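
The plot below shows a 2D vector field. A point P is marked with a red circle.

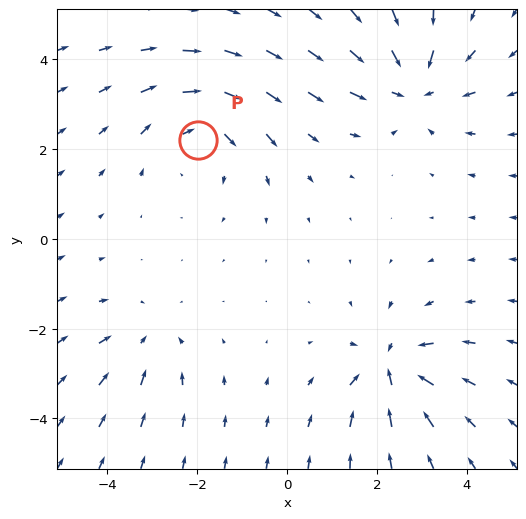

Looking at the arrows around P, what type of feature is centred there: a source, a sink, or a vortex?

vortex

At P (-2.0, 2.2) the arrows circulate clockwise. Divergence ≈0, curl about -4 — near-zero divergence with nonzero curl is a vortex.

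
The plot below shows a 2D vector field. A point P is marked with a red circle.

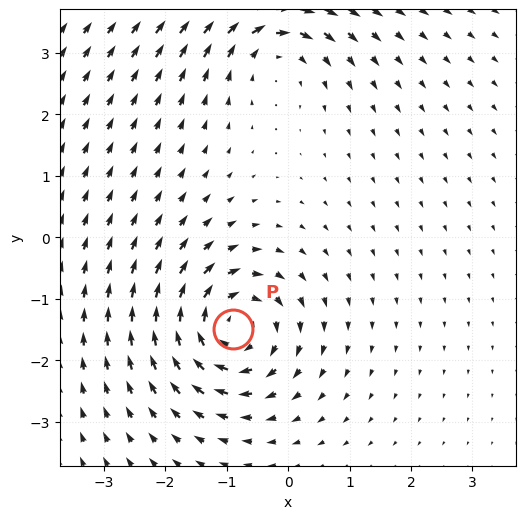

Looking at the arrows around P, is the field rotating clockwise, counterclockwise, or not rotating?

clockwise

Near P at (-0.9, -1.5) the arrows circulate clockwise. The curl (z-component) there is about -5; negative curl means clockwise rotation.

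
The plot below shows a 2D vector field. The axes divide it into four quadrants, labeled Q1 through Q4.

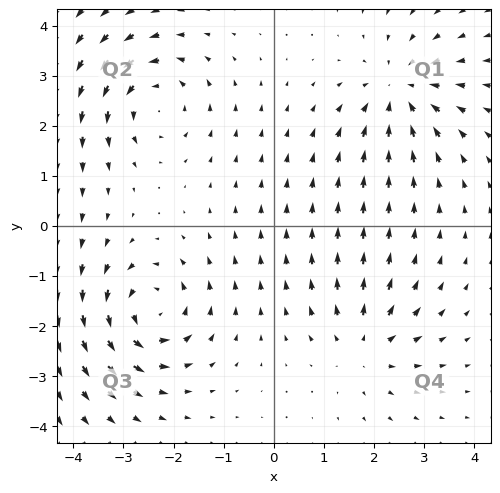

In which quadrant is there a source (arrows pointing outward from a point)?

Q4

The source sits at approximately (1.8, -2.4), which lies in quadrant Q4. The divergence there is about +4, positive as expected for a source.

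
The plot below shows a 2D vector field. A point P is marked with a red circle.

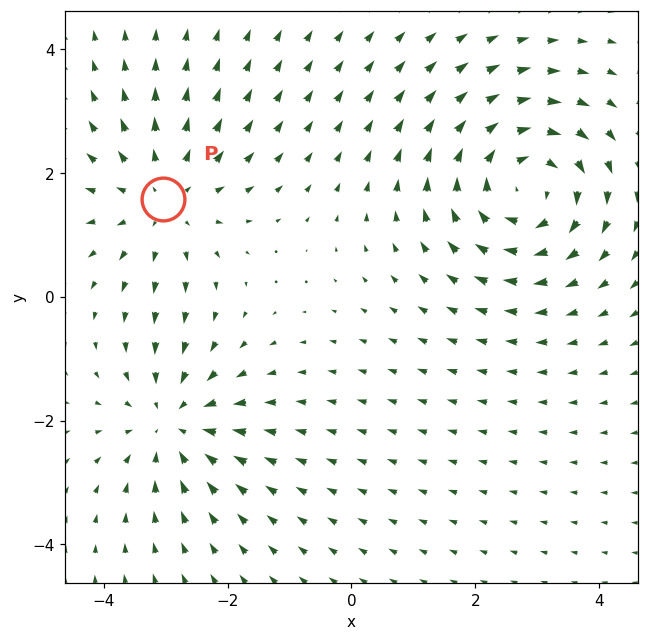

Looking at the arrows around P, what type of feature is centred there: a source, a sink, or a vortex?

At P (-3.0, 1.6) the arrows spread outward. Divergence about +3, curl ≈0 — positive divergence with near-zero curl is a source.

source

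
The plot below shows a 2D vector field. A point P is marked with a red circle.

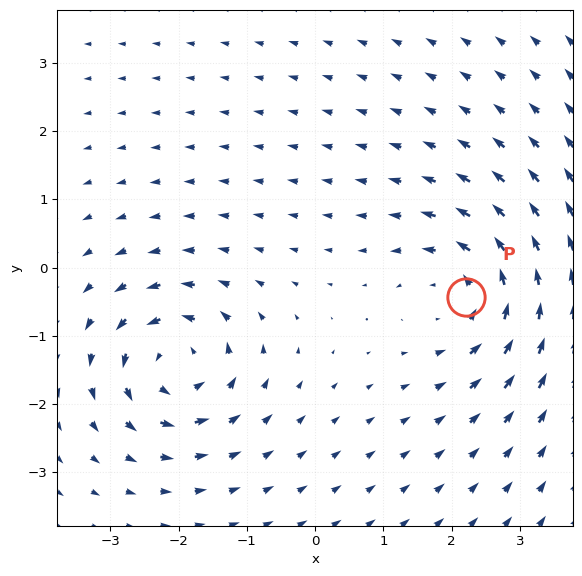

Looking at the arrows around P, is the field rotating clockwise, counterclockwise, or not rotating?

counterclockwise

Near P at (2.2, -0.4) the arrows circulate counterclockwise. The curl (z-component) there is about +4; positive curl means counterclockwise rotation.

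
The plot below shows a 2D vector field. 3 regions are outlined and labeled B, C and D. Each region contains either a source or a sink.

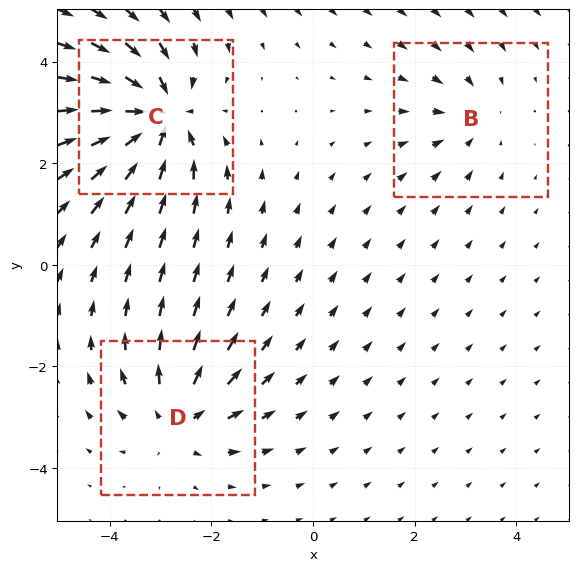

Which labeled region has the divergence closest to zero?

Divergence at each region's feature centre — B: about -2, C: about -5, D: about +4. Region B is closest to zero.

B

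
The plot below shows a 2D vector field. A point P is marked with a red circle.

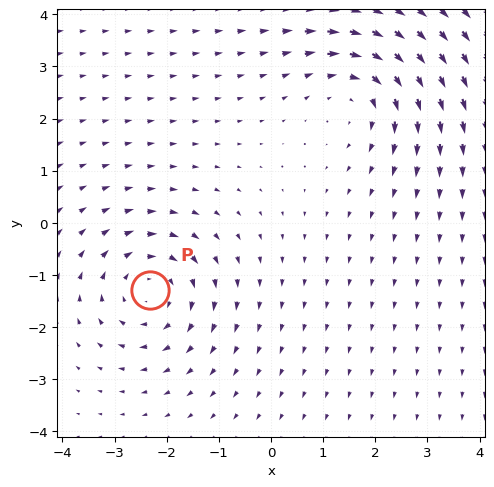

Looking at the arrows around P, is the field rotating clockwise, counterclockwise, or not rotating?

clockwise

Near P at (-2.3, -1.3) the arrows circulate clockwise. The curl (z-component) there is about -4; negative curl means clockwise rotation.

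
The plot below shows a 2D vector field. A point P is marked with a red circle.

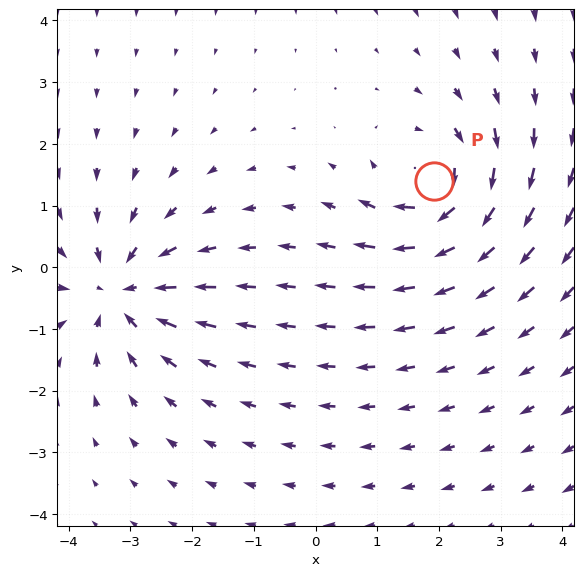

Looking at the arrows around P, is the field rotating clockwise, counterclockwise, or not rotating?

Near P at (1.9, 1.4) the arrows circulate clockwise. The curl (z-component) there is about -4; negative curl means clockwise rotation.

clockwise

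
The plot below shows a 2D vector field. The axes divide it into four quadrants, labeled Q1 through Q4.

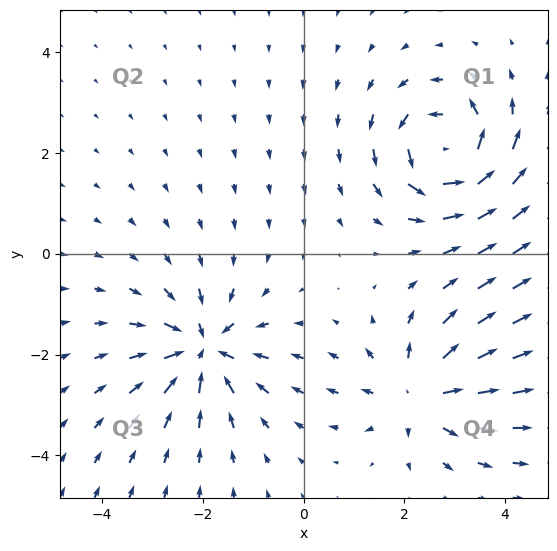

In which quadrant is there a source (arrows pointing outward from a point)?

The source sits at approximately (2.3, -2.8), which lies in quadrant Q4. The divergence there is about +4, positive as expected for a source.

Q4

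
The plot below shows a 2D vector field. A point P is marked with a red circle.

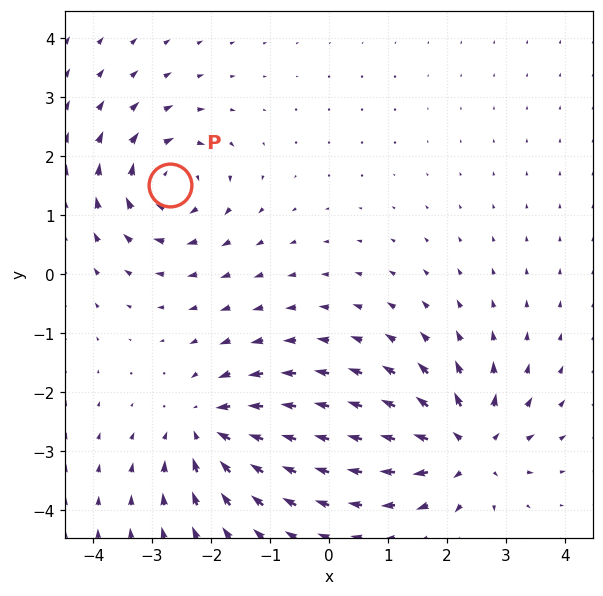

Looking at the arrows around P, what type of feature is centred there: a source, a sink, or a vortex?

At P (-2.7, 1.5) the arrows circulate clockwise. Divergence ≈0, curl about -6 — near-zero divergence with nonzero curl is a vortex.

vortex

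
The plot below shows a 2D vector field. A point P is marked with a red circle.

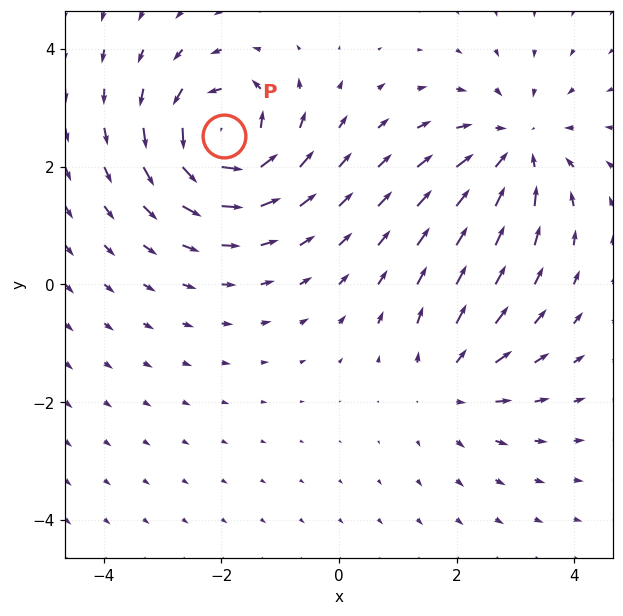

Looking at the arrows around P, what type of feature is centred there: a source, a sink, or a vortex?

At P (-2.0, 2.5) the arrows circulate counterclockwise. Divergence ≈0, curl about +7 — near-zero divergence with nonzero curl is a vortex.

vortex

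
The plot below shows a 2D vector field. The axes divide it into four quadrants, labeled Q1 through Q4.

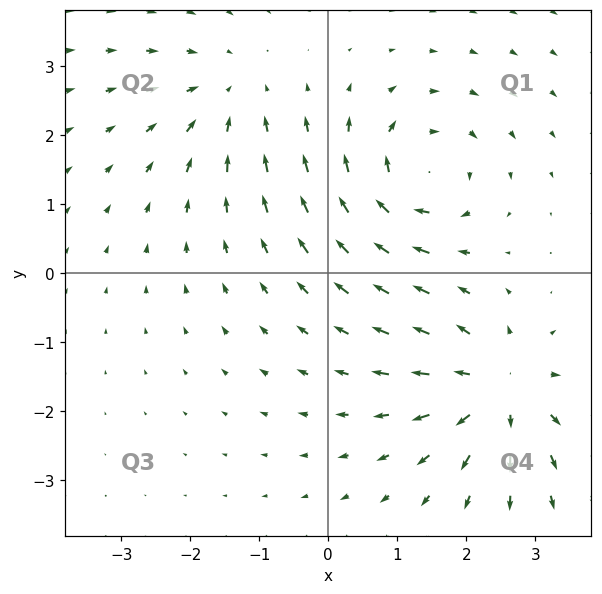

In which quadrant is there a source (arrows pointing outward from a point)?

Q4

The source sits at approximately (2.5, -1.7), which lies in quadrant Q4. The divergence there is about +5, positive as expected for a source.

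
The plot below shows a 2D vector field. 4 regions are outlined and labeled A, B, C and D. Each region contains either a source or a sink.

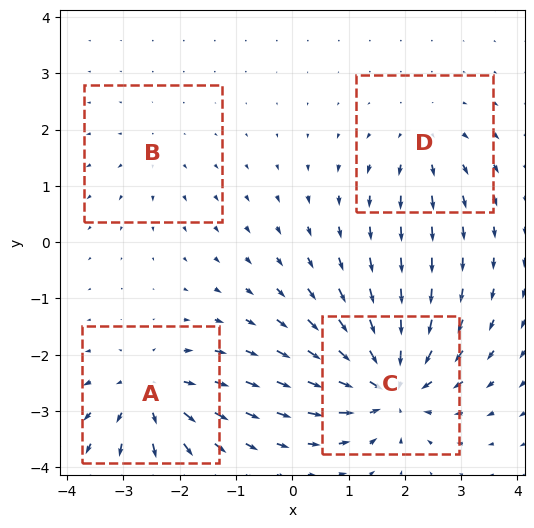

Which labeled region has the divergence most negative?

C

Divergence at each region's feature centre — A: about +6, B: about +2, C: about -8, D: about +4. Region C is most negative.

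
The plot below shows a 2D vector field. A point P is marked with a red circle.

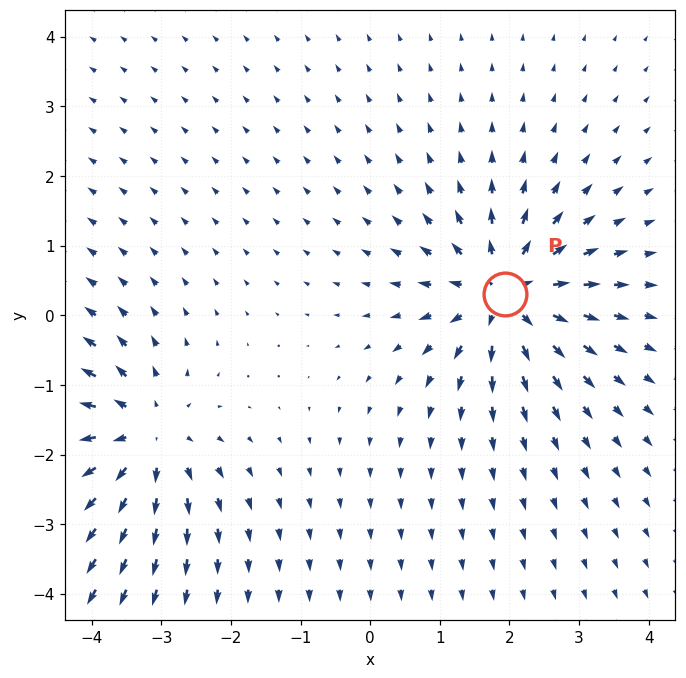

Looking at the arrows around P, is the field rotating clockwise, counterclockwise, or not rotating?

Near P at (1.9, 0.3) the arrows show no circulation. The curl there is ≈0.

not rotating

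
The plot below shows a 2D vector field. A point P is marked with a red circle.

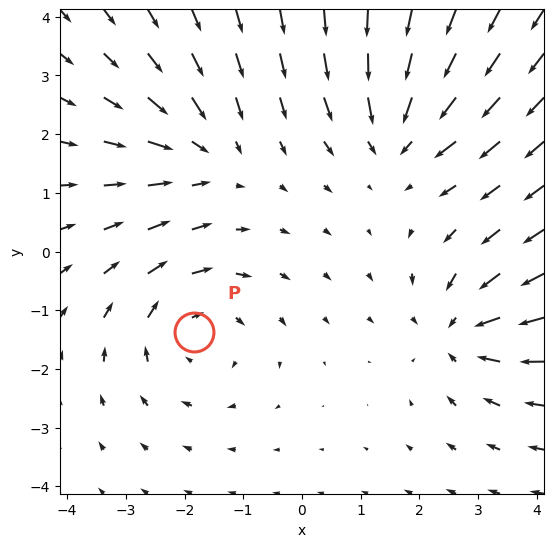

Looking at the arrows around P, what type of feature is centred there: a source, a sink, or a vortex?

vortex

At P (-1.8, -1.4) the arrows circulate clockwise. Divergence ≈0, curl about -3 — near-zero divergence with nonzero curl is a vortex.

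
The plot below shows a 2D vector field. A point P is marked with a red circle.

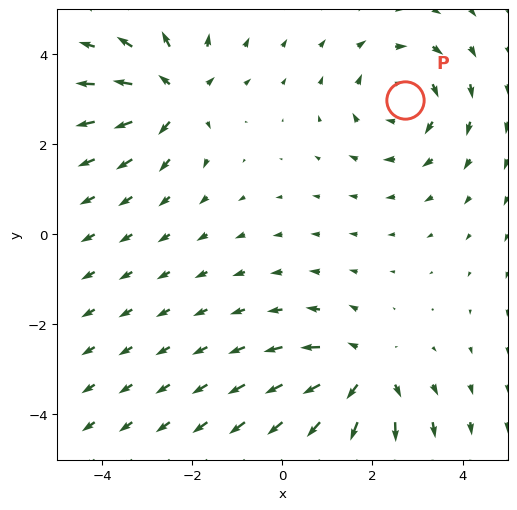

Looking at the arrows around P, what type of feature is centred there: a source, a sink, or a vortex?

vortex

At P (2.7, 3.0) the arrows circulate clockwise. Divergence ≈0, curl about -4 — near-zero divergence with nonzero curl is a vortex.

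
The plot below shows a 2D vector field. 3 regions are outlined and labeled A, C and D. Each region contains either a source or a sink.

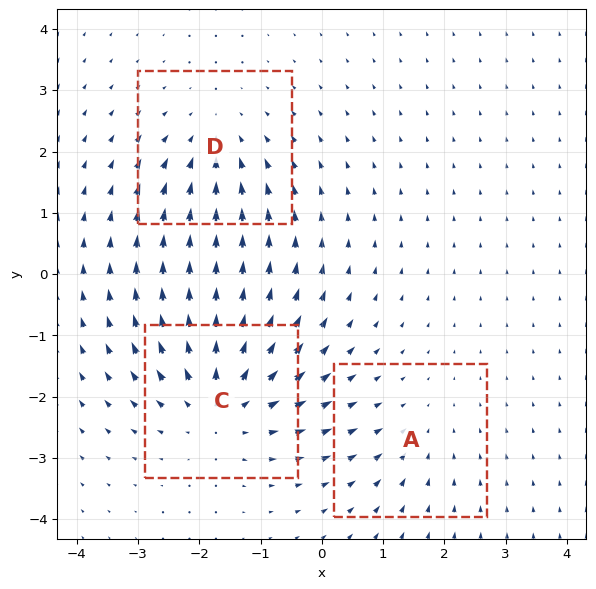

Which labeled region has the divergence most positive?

Divergence at each region's feature centre — A: about -2, C: about +4, D: about -3. Region C is most positive.

C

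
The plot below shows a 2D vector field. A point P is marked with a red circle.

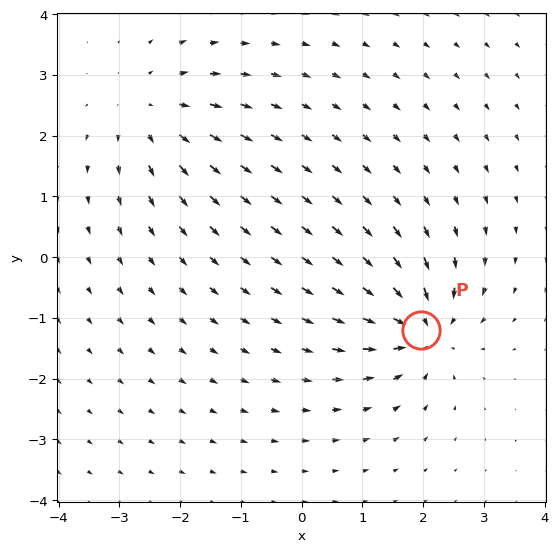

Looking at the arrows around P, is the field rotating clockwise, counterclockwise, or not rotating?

not rotating

Near P at (2.0, -1.2) the arrows show no circulation. The curl there is ≈0.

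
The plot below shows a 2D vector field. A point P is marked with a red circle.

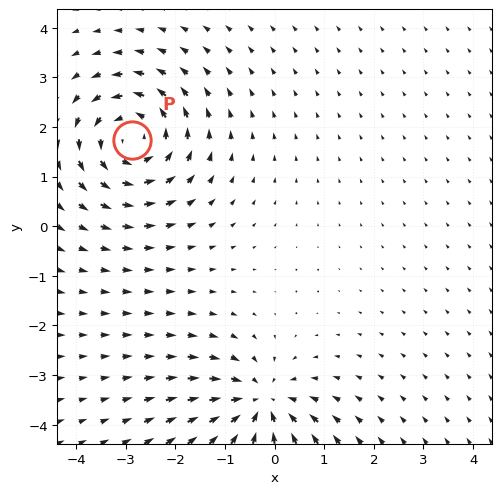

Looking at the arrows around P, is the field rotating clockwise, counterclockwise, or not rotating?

Near P at (-2.9, 1.7) the arrows circulate counterclockwise. The curl (z-component) there is about +4; positive curl means counterclockwise rotation.

counterclockwise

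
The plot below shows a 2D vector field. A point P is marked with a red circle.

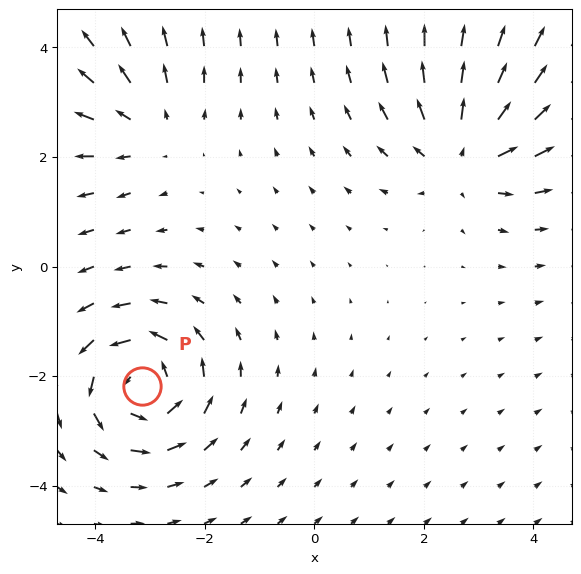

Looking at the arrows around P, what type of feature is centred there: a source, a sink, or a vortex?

At P (-3.1, -2.2) the arrows circulate counterclockwise. Divergence ≈0, curl about +5 — near-zero divergence with nonzero curl is a vortex.

vortex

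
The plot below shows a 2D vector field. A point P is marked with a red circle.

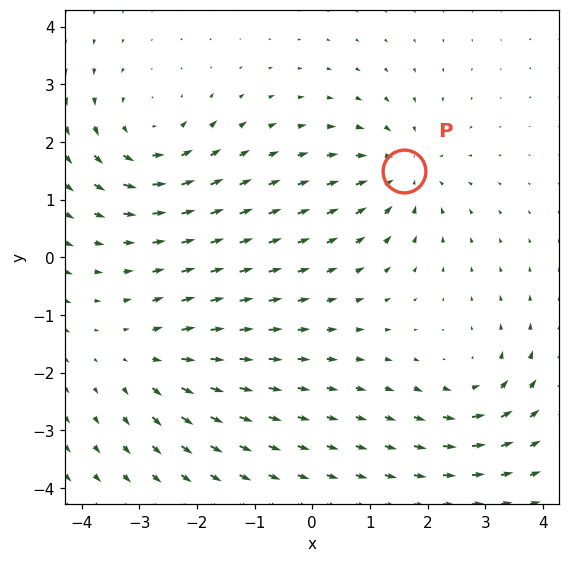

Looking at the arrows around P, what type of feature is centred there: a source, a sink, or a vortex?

At P (1.6, 1.5) the arrows converge inward. Divergence about -4, curl ≈0 — negative divergence with near-zero curl is a sink.

sink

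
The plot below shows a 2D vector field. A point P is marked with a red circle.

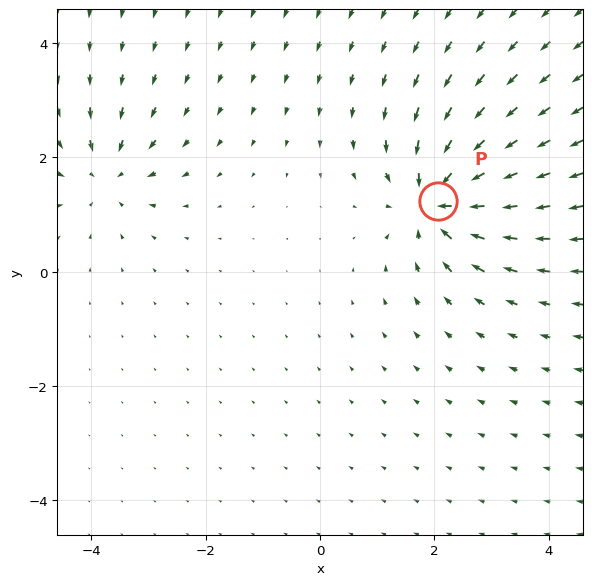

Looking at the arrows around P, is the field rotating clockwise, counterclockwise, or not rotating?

not rotating

Near P at (2.1, 1.2) the arrows show no circulation. The curl there is ≈0.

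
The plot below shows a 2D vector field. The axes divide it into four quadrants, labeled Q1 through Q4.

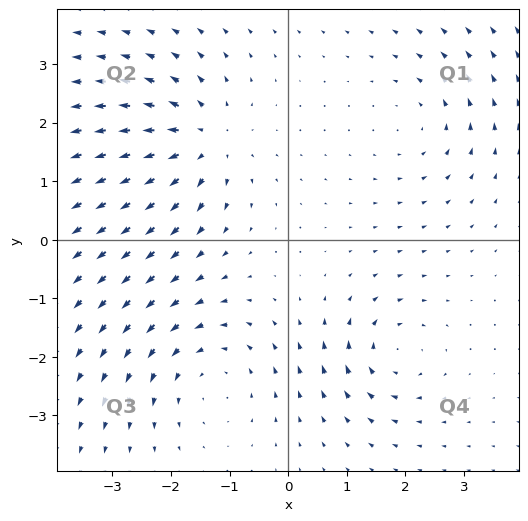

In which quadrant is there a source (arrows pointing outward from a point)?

Q2

The source sits at approximately (-1.4, 1.7), which lies in quadrant Q2. The divergence there is about +5, positive as expected for a source.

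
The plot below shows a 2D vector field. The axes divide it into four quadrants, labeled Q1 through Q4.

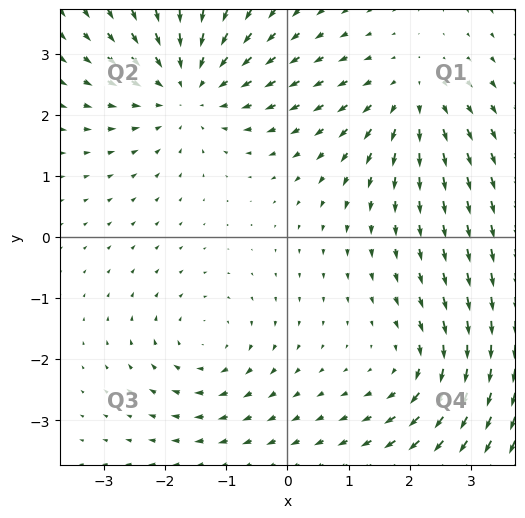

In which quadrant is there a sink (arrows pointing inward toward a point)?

The sink sits at approximately (-1.6, 2.4), which lies in quadrant Q2. The divergence there is about -4, negative as expected for a sink.

Q2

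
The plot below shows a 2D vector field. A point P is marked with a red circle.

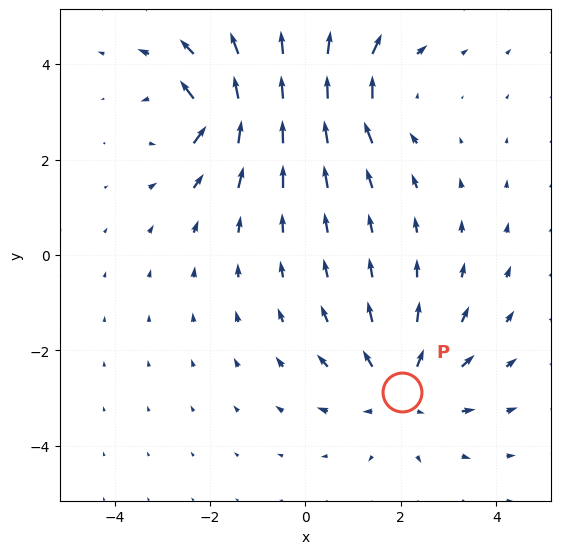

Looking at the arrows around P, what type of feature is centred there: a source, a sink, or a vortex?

source

At P (2.0, -2.9) the arrows spread outward. Divergence about +3, curl ≈0 — positive divergence with near-zero curl is a source.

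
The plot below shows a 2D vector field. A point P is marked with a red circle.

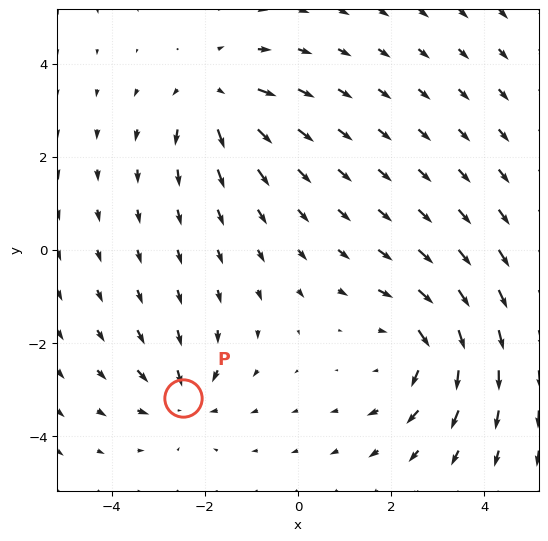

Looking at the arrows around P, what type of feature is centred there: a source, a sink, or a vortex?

sink

At P (-2.5, -3.2) the arrows converge inward. Divergence about -3, curl ≈0 — negative divergence with near-zero curl is a sink.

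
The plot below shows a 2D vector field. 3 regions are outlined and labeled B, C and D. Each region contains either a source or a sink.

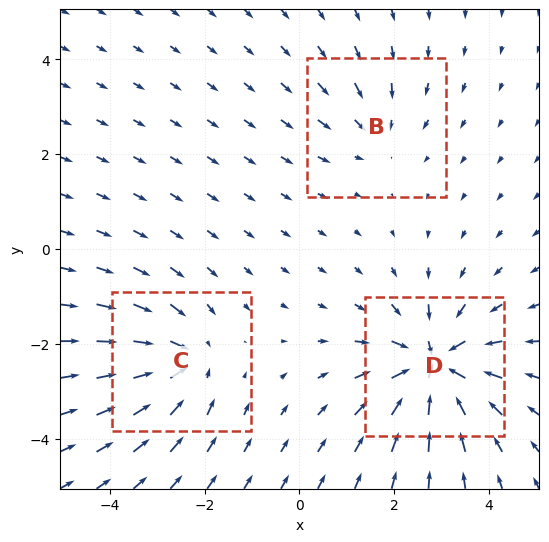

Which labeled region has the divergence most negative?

Divergence at each region's feature centre — B: about -2, C: about -4, D: about -6. Region D is most negative.

D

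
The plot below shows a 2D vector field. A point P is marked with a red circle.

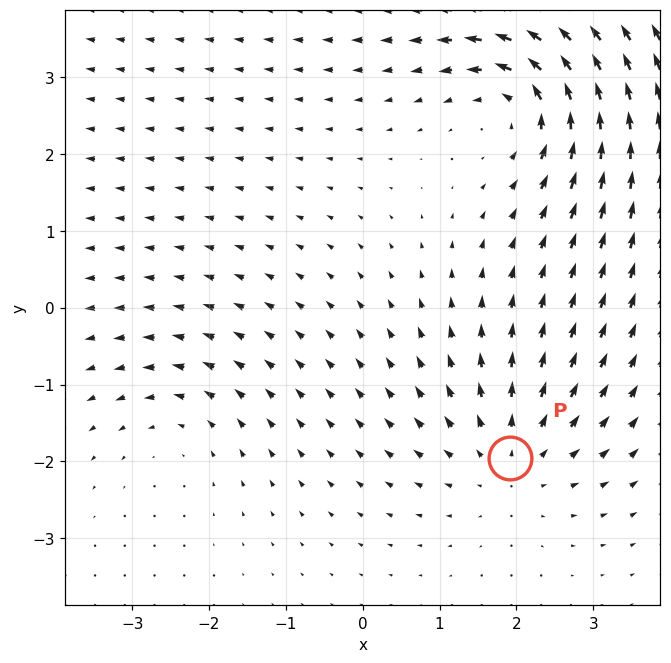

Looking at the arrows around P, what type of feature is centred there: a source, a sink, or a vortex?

source

At P (1.9, -2.0) the arrows spread outward. Divergence about +3, curl ≈0 — positive divergence with near-zero curl is a source.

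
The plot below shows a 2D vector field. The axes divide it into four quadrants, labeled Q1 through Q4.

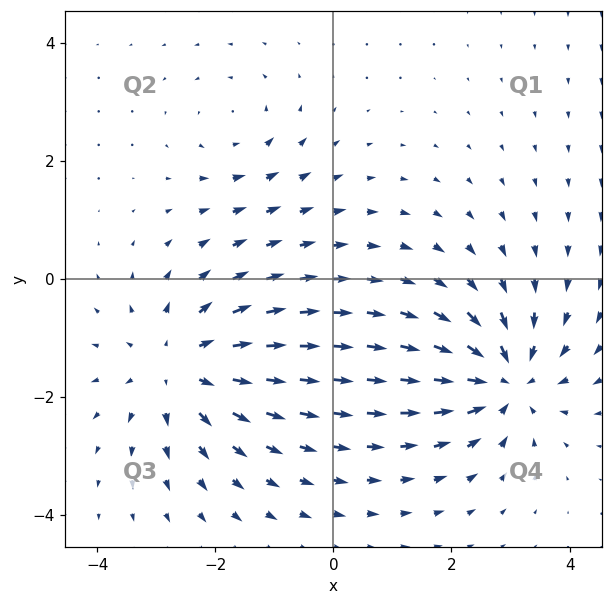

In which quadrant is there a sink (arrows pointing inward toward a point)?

Q4

The sink sits at approximately (2.9, -1.7), which lies in quadrant Q4. The divergence there is about -6, negative as expected for a sink.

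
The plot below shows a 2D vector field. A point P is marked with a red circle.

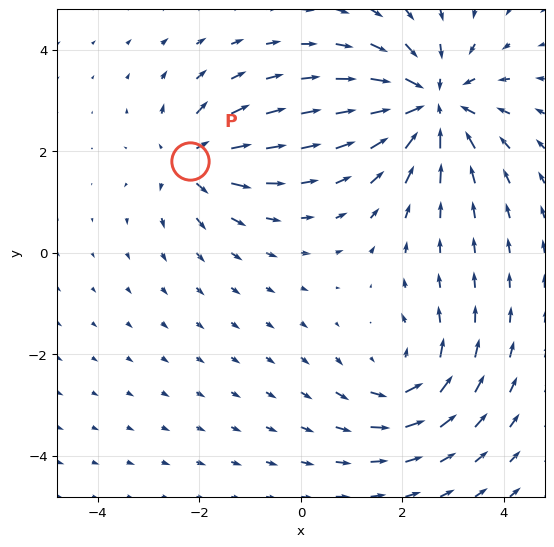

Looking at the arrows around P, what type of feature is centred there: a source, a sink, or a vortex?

At P (-2.2, 1.8) the arrows spread outward. Divergence about +4, curl ≈0 — positive divergence with near-zero curl is a source.

source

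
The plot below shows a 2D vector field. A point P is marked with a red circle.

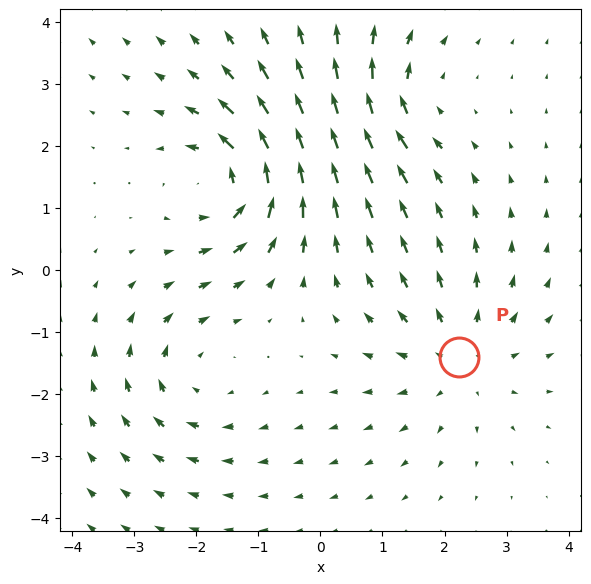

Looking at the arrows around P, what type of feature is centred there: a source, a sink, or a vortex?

At P (2.2, -1.4) the arrows spread outward. Divergence about +3, curl ≈0 — positive divergence with near-zero curl is a source.

source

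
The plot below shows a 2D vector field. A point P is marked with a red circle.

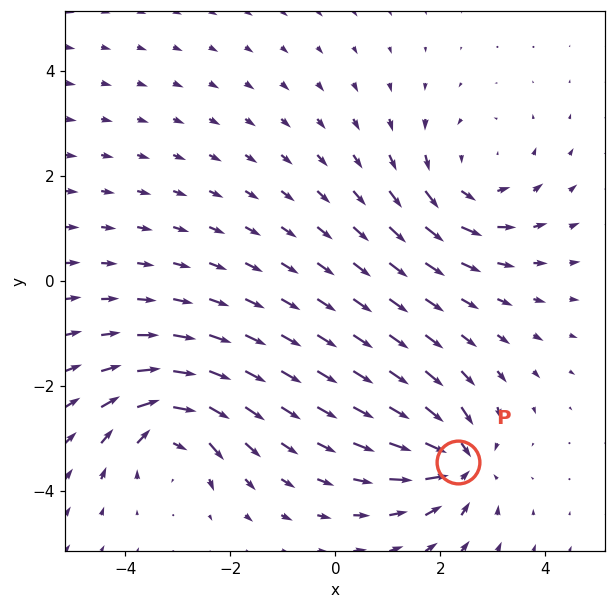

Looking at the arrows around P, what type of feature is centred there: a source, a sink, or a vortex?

At P (2.3, -3.4) the arrows converge inward. Divergence about -5, curl ≈0 — negative divergence with near-zero curl is a sink.

sink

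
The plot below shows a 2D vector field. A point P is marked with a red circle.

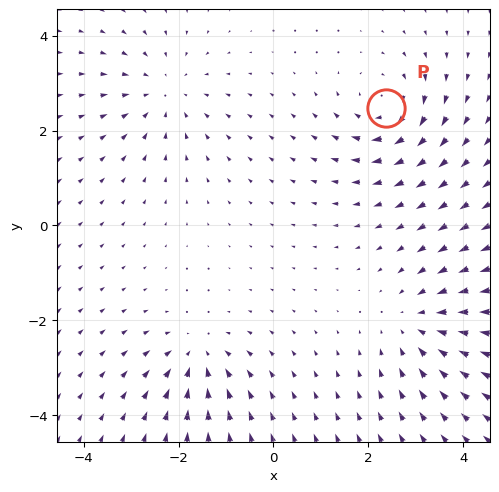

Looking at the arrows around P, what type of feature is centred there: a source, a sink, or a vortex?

At P (2.4, 2.5) the arrows circulate clockwise. Divergence ≈0, curl about -5 — near-zero divergence with nonzero curl is a vortex.

vortex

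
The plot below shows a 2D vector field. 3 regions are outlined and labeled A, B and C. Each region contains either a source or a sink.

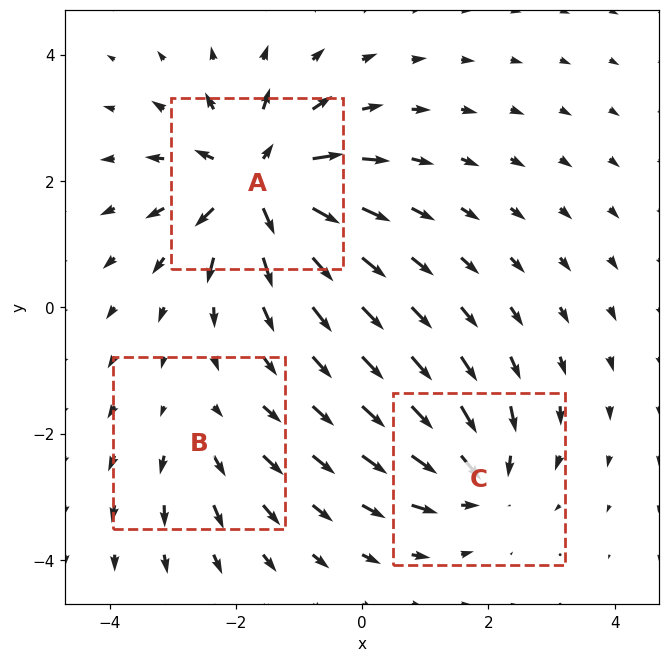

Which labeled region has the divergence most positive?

A

Divergence at each region's feature centre — A: about +6, B: about +2, C: about -4. Region A is most positive.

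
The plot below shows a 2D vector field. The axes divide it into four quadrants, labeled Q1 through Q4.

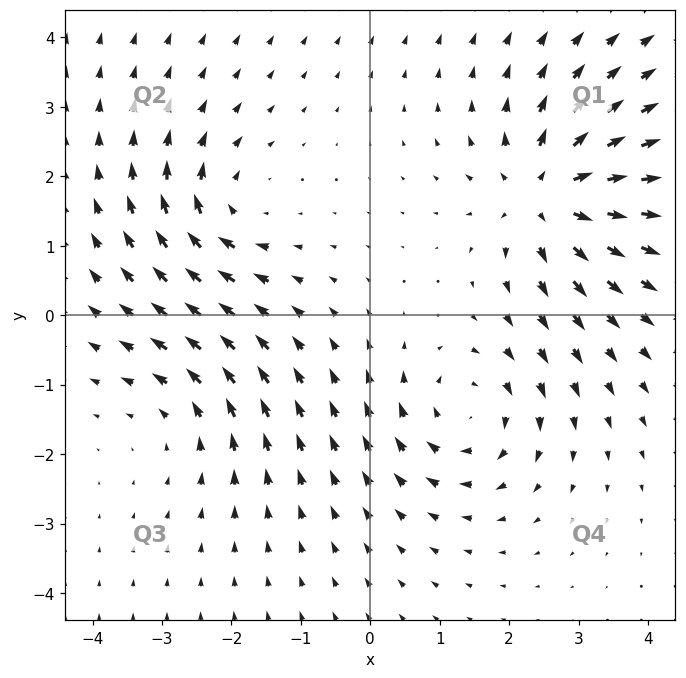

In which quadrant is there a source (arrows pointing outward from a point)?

Q1

The source sits at approximately (2.5, 1.7), which lies in quadrant Q1. The divergence there is about +5, positive as expected for a source.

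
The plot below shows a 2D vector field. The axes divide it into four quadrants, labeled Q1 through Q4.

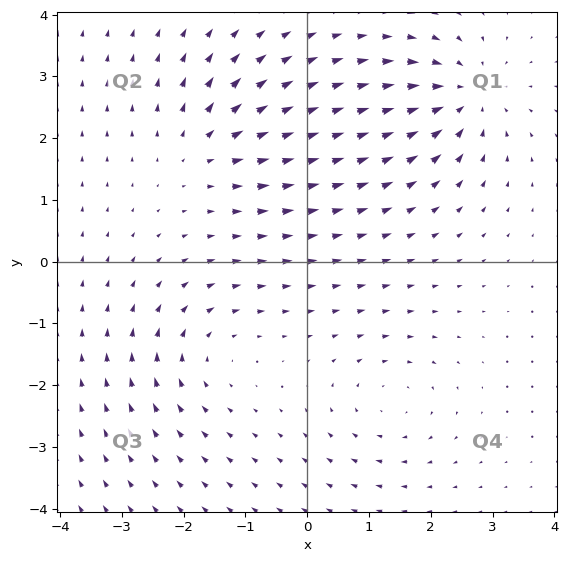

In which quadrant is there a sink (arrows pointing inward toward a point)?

The sink sits at approximately (2.6, 2.7), which lies in quadrant Q1. The divergence there is about -5, negative as expected for a sink.

Q1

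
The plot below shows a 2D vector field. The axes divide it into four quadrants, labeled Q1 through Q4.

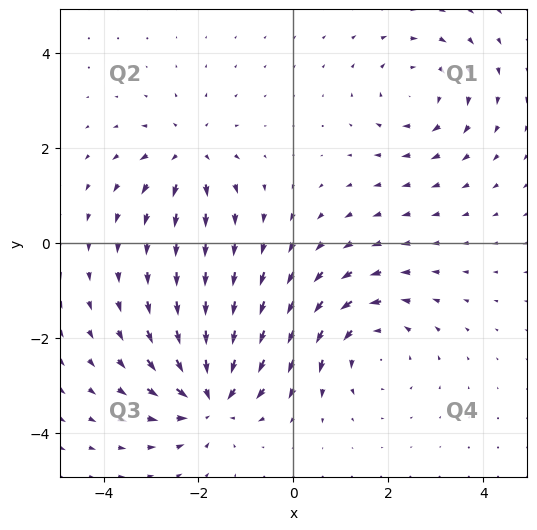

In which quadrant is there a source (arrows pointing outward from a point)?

The source sits at approximately (-2.2, 1.9), which lies in quadrant Q2. The divergence there is about +4, positive as expected for a source.

Q2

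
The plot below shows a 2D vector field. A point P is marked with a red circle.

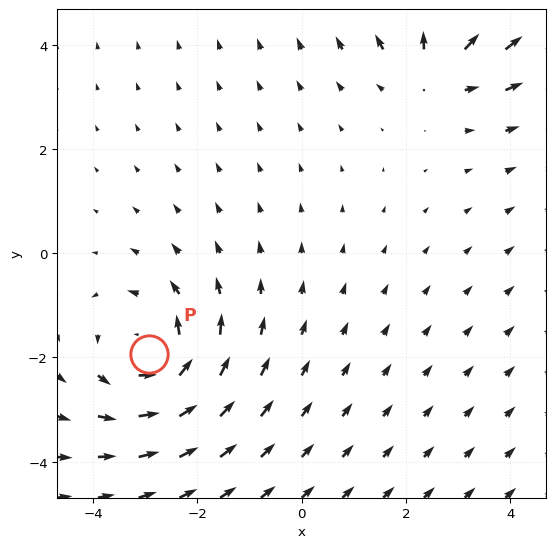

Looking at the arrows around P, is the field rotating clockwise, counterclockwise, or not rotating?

counterclockwise

Near P at (-2.9, -1.9) the arrows circulate counterclockwise. The curl (z-component) there is about +4; positive curl means counterclockwise rotation.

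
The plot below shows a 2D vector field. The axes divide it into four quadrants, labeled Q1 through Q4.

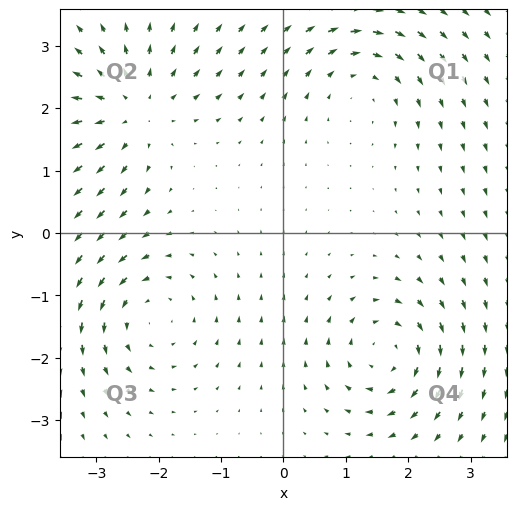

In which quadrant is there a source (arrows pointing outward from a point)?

Q2

The source sits at approximately (-2.4, 2.0), which lies in quadrant Q2. The divergence there is about +4, positive as expected for a source.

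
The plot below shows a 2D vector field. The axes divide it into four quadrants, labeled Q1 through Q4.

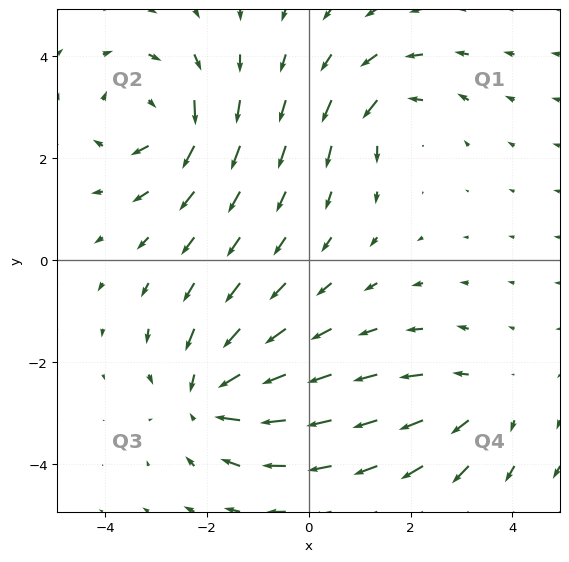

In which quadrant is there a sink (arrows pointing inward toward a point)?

Q3

The sink sits at approximately (-2.0, -2.7), which lies in quadrant Q3. The divergence there is about -5, negative as expected for a sink.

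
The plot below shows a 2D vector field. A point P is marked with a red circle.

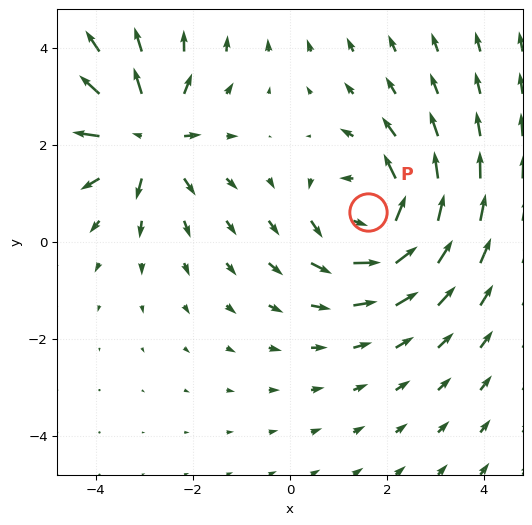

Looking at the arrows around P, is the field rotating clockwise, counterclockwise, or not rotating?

Near P at (1.6, 0.6) the arrows circulate counterclockwise. The curl (z-component) there is about +3; positive curl means counterclockwise rotation.

counterclockwise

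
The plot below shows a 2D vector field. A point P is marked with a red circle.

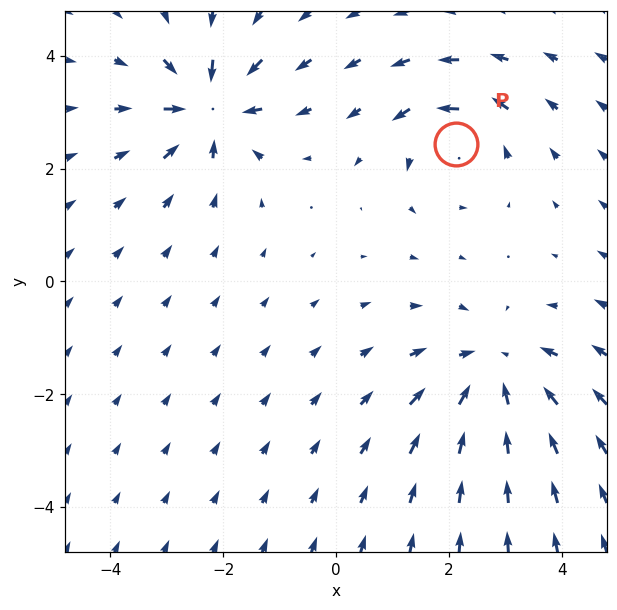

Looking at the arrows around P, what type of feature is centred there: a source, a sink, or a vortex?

At P (2.1, 2.4) the arrows circulate counterclockwise. Divergence ≈0, curl about +5 — near-zero divergence with nonzero curl is a vortex.

vortex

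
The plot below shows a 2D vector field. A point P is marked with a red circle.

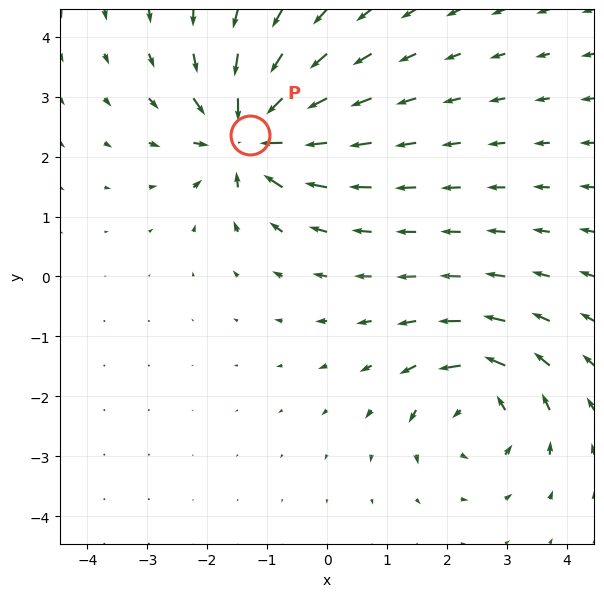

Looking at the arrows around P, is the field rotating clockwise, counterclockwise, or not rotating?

Near P at (-1.3, 2.4) the arrows show no circulation. The curl there is ≈0.

not rotating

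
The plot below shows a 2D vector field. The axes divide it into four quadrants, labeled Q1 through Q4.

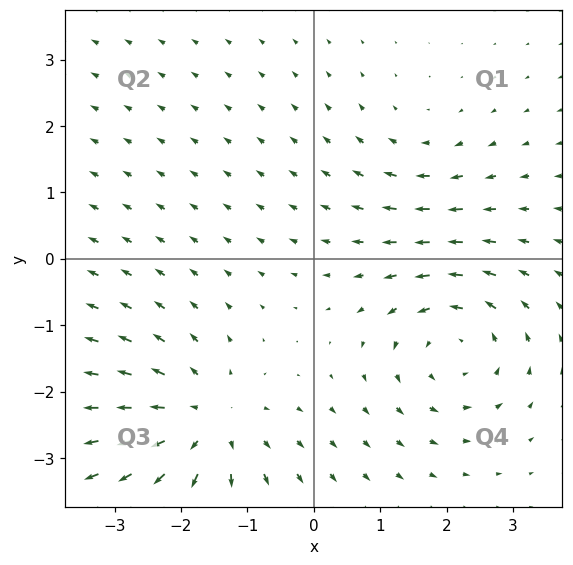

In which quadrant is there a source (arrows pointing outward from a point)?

Q3

The source sits at approximately (-1.6, -2.5), which lies in quadrant Q3. The divergence there is about +5, positive as expected for a source.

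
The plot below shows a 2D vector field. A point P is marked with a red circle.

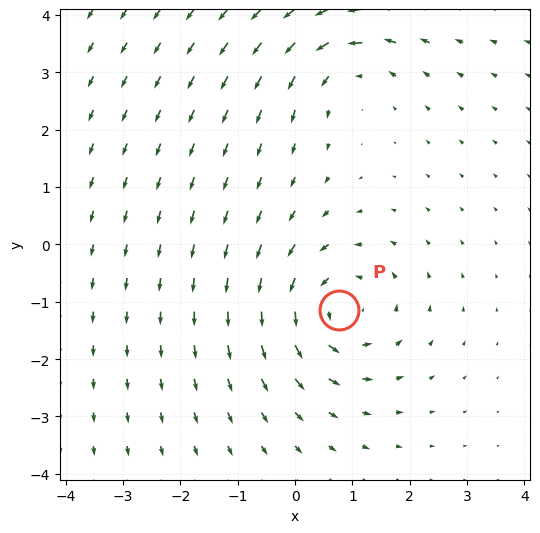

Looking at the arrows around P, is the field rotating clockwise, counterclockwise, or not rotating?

Near P at (0.8, -1.1) the arrows circulate counterclockwise. The curl (z-component) there is about +4; positive curl means counterclockwise rotation.

counterclockwise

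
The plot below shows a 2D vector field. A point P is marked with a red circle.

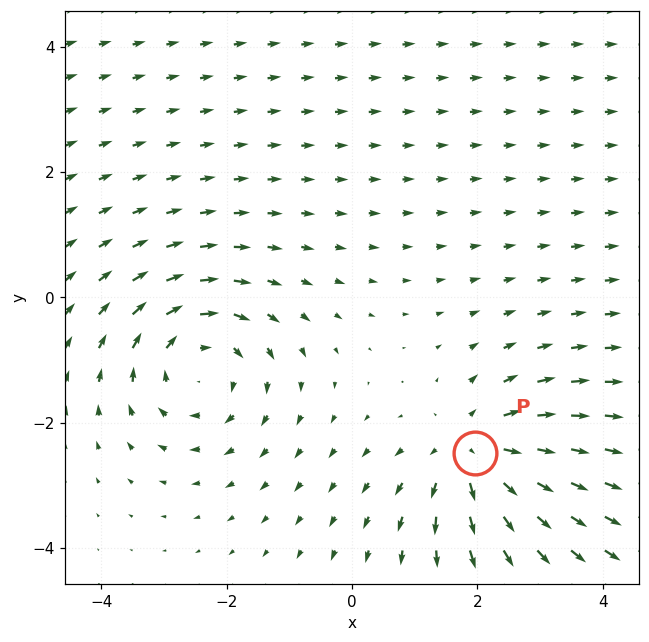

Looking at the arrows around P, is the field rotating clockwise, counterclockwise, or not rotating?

Near P at (2.0, -2.5) the arrows show no circulation. The curl there is ≈0.

not rotating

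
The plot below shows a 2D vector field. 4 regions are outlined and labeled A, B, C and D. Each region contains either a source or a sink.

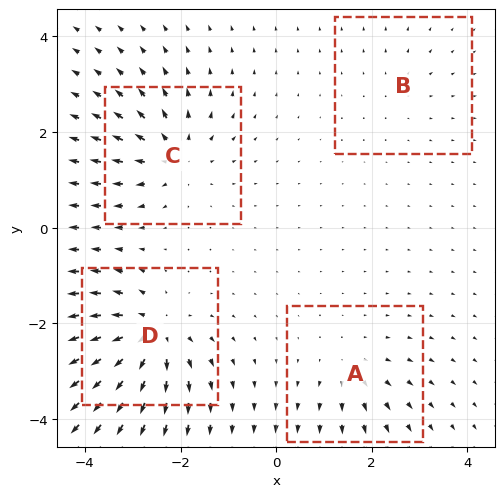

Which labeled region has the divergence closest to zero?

B

Divergence at each region's feature centre — A: about +4, B: about +2, C: about +6, D: about +8. Region B is closest to zero.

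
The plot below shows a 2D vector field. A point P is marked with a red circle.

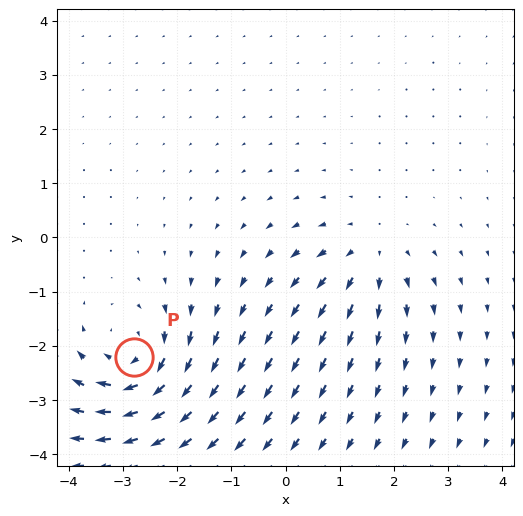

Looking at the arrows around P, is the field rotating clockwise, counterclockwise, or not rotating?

clockwise

Near P at (-2.8, -2.2) the arrows circulate clockwise. The curl (z-component) there is about -5; negative curl means clockwise rotation.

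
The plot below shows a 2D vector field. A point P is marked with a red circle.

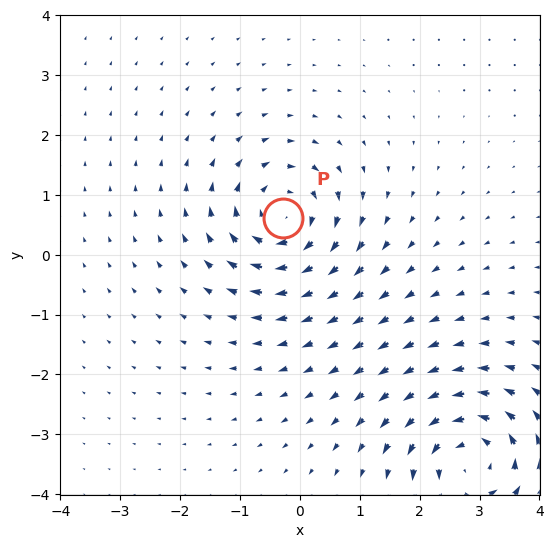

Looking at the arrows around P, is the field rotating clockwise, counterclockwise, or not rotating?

Near P at (-0.3, 0.6) the arrows circulate clockwise. The curl (z-component) there is about -6; negative curl means clockwise rotation.

clockwise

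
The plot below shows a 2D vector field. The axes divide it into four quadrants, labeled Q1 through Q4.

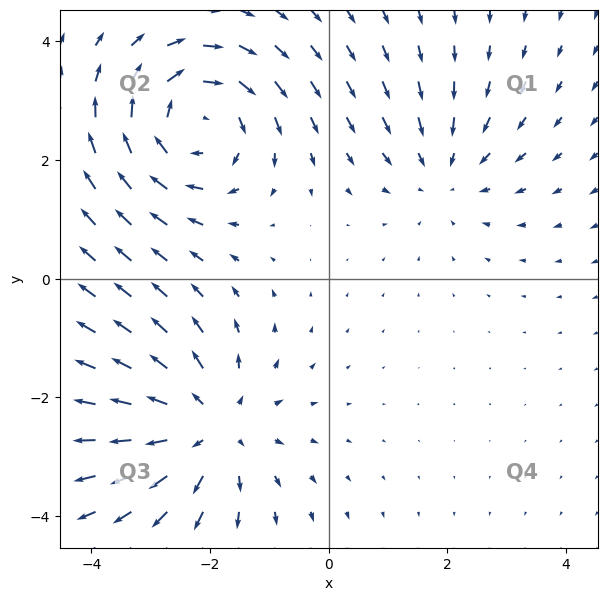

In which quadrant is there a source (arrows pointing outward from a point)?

Q3

The source sits at approximately (-2.0, -2.5), which lies in quadrant Q3. The divergence there is about +4, positive as expected for a source.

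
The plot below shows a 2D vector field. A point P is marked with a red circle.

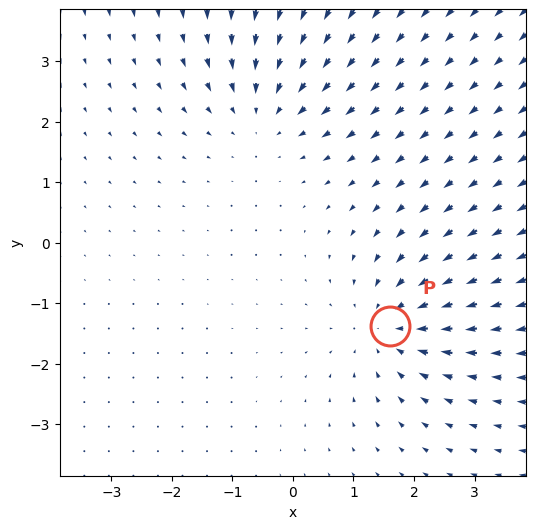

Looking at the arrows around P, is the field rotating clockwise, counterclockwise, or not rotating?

not rotating

Near P at (1.6, -1.4) the arrows show no circulation. The curl there is ≈0.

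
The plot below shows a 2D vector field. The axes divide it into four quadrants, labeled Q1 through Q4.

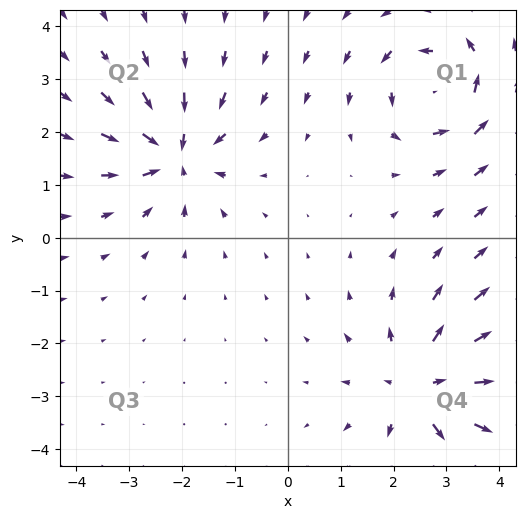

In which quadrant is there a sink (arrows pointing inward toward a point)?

The sink sits at approximately (-2.1, 1.6), which lies in quadrant Q2. The divergence there is about -5, negative as expected for a sink.

Q2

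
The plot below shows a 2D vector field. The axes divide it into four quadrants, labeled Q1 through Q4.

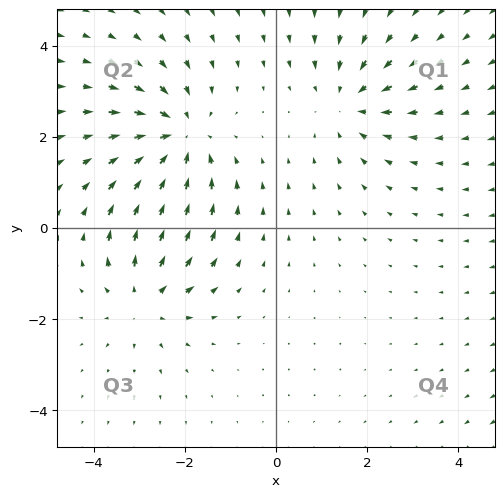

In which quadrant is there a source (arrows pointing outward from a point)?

The source sits at approximately (-2.9, -1.6), which lies in quadrant Q3. The divergence there is about +3, positive as expected for a source.

Q3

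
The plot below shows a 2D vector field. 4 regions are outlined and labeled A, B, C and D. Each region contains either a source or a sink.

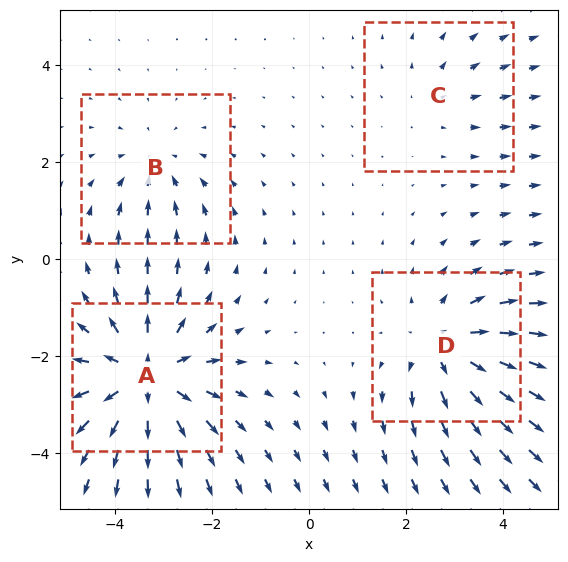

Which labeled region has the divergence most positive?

A

Divergence at each region's feature centre — A: about +6, B: about -3, C: about +2, D: about +5. Region A is most positive.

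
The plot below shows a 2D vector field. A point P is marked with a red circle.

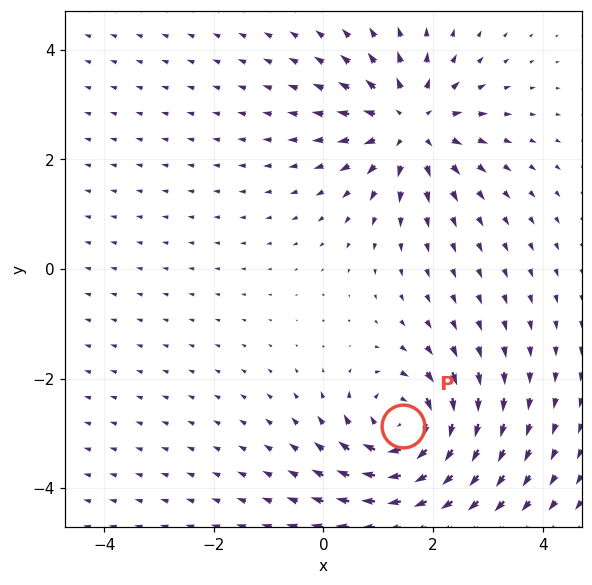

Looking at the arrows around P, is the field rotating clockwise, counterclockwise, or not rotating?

clockwise

Near P at (1.4, -2.9) the arrows circulate clockwise. The curl (z-component) there is about -6; negative curl means clockwise rotation.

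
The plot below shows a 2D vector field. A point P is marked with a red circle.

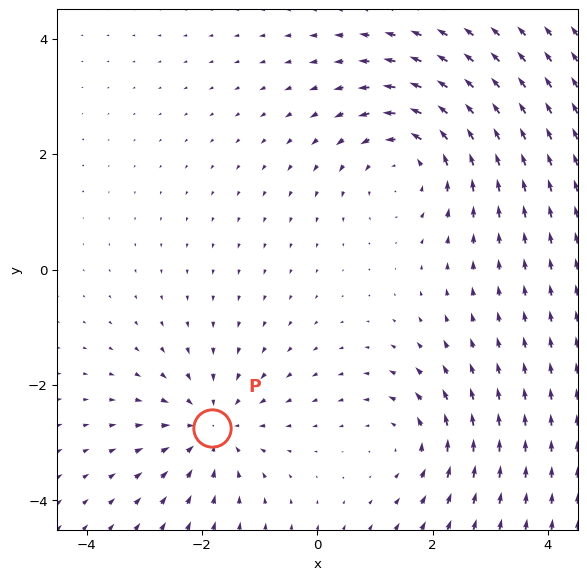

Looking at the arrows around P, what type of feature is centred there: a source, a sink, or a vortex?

At P (-1.8, -2.7) the arrows converge inward. Divergence about -4, curl ≈0 — negative divergence with near-zero curl is a sink.

sink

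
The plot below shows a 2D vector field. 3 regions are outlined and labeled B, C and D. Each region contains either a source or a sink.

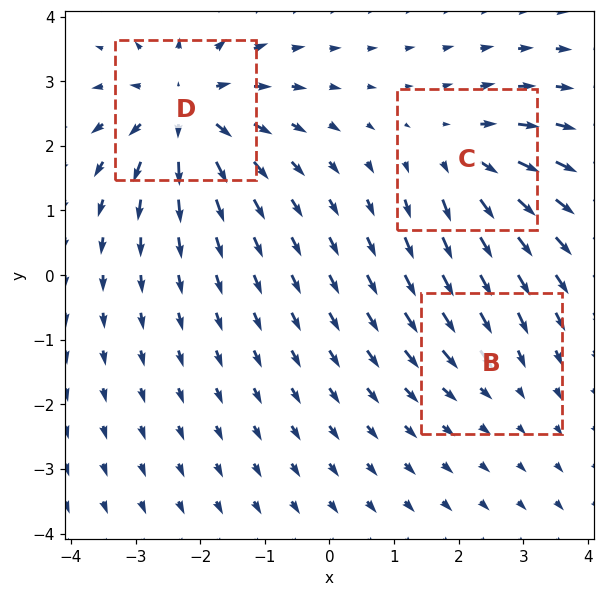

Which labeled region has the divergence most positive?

D

Divergence at each region's feature centre — B: about -2, C: about +4, D: about +5. Region D is most positive.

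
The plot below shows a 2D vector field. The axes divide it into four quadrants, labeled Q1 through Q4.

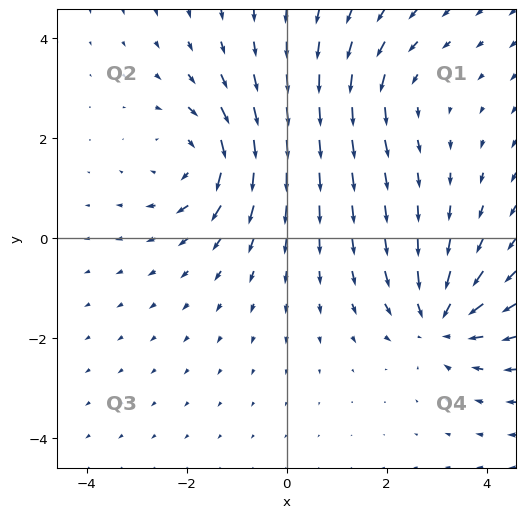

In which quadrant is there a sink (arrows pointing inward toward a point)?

Q4

The sink sits at approximately (3.1, -1.6), which lies in quadrant Q4. The divergence there is about -4, negative as expected for a sink.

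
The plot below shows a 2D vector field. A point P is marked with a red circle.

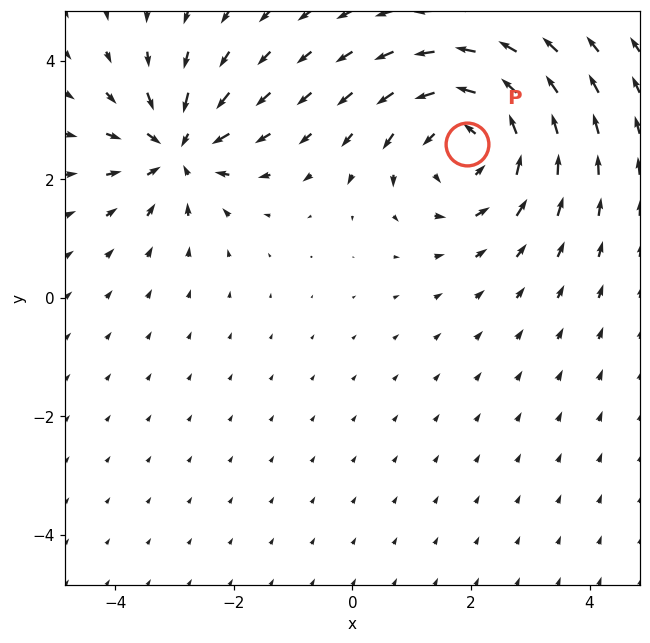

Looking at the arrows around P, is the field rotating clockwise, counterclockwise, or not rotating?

Near P at (1.9, 2.6) the arrows circulate counterclockwise. The curl (z-component) there is about +4; positive curl means counterclockwise rotation.

counterclockwise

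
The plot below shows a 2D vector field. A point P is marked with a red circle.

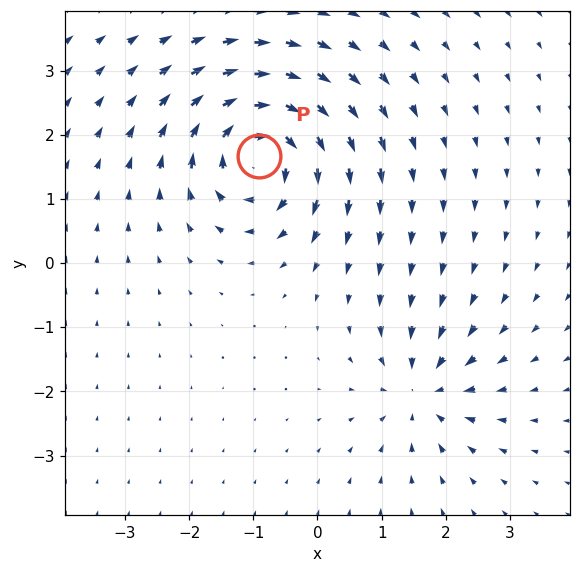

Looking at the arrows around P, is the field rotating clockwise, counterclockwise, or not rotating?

Near P at (-0.9, 1.7) the arrows circulate clockwise. The curl (z-component) there is about -6; negative curl means clockwise rotation.

clockwise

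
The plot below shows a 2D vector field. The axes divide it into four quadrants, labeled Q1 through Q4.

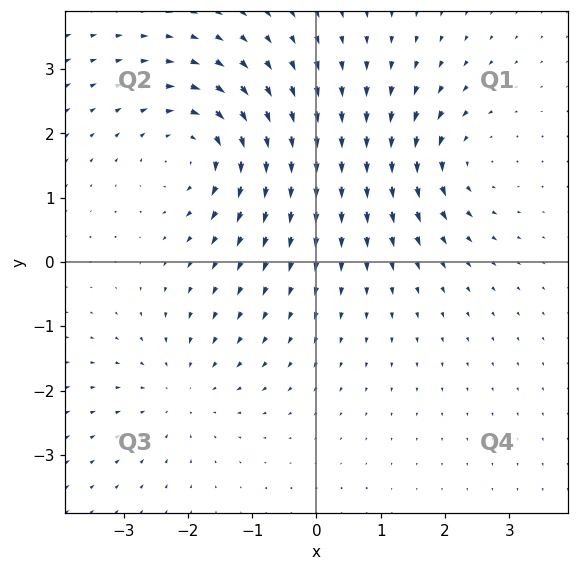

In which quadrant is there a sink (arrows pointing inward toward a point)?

The sink sits at approximately (-2.1, -2.0), which lies in quadrant Q3. The divergence there is about -2, negative as expected for a sink.

Q3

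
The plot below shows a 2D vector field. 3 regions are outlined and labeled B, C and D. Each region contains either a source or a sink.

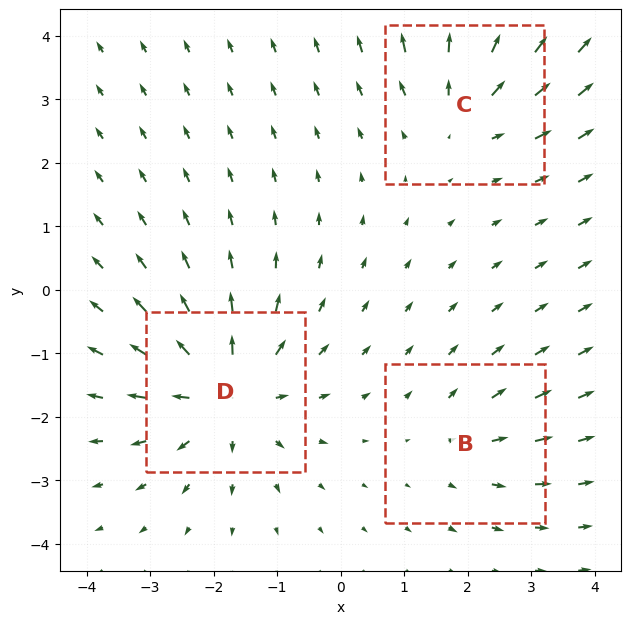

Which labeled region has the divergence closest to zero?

Divergence at each region's feature centre — B: about +2, C: about +3, D: about +5. Region B is closest to zero.

B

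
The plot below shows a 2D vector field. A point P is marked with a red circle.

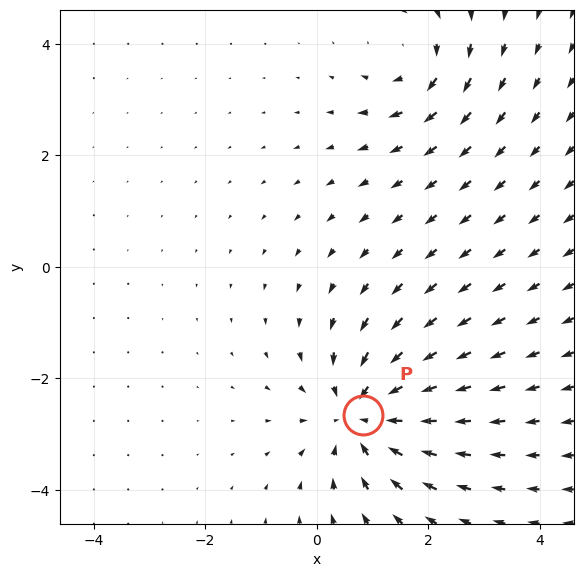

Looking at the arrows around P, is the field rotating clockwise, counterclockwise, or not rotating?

not rotating

Near P at (0.8, -2.7) the arrows show no circulation. The curl there is ≈0.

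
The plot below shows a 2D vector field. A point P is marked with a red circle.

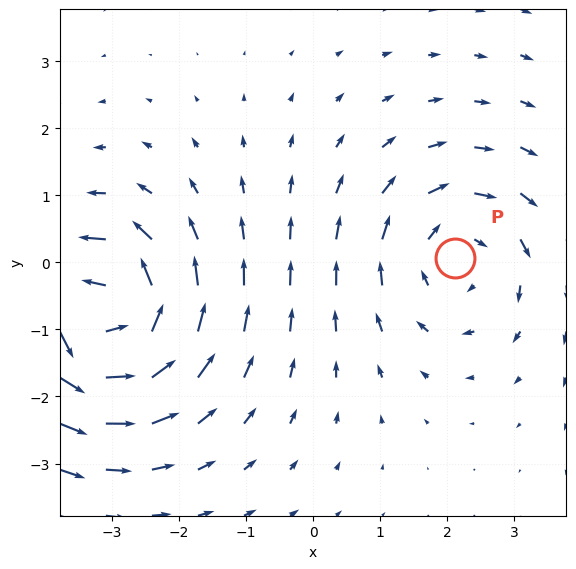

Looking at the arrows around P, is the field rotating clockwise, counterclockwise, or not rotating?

clockwise

Near P at (2.1, 0.1) the arrows circulate clockwise. The curl (z-component) there is about -3; negative curl means clockwise rotation.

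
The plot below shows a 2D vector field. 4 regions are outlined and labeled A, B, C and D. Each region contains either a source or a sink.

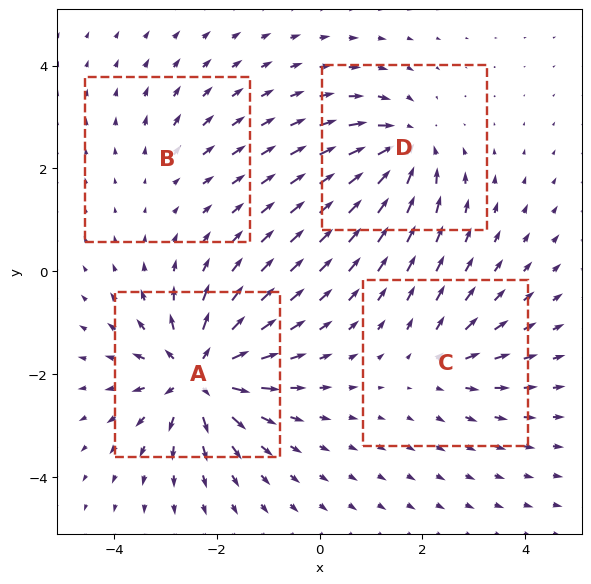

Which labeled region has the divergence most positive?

Divergence at each region's feature centre — A: about +9, B: about +2, C: about +4, D: about -6. Region A is most positive.

A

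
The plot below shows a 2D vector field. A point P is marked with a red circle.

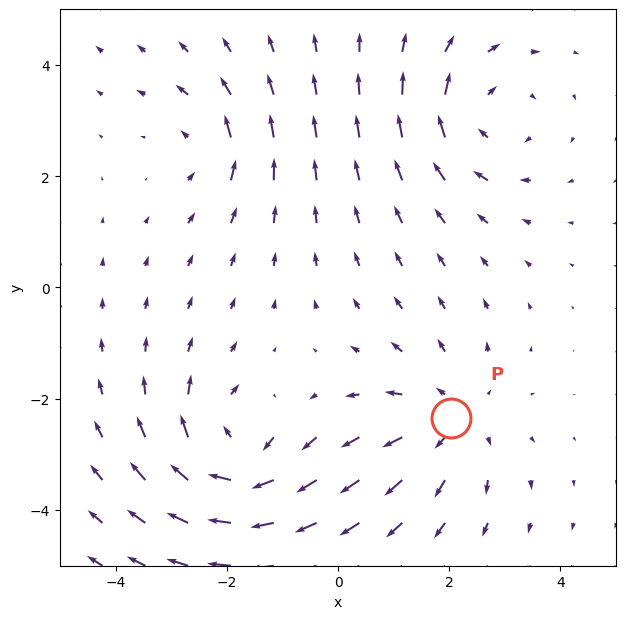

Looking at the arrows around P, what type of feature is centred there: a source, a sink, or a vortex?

source

At P (2.0, -2.4) the arrows spread outward. Divergence about +3, curl ≈0 — positive divergence with near-zero curl is a source.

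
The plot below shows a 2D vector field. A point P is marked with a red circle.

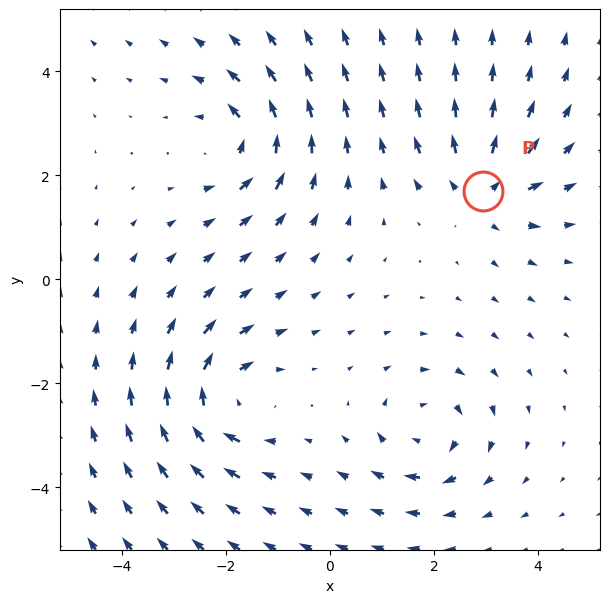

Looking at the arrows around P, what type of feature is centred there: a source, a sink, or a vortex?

source

At P (2.9, 1.7) the arrows spread outward. Divergence about +4, curl ≈0 — positive divergence with near-zero curl is a source.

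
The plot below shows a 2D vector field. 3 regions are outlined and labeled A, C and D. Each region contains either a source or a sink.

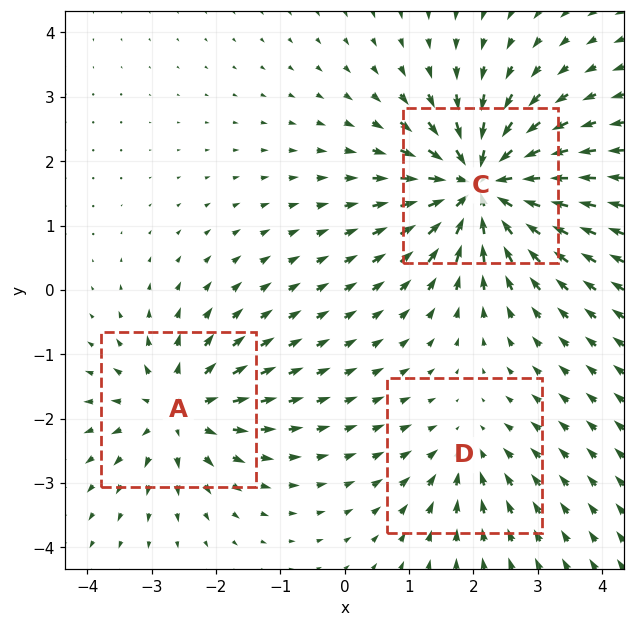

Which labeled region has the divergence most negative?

C

Divergence at each region's feature centre — A: about +4, C: about -6, D: about -2. Region C is most negative.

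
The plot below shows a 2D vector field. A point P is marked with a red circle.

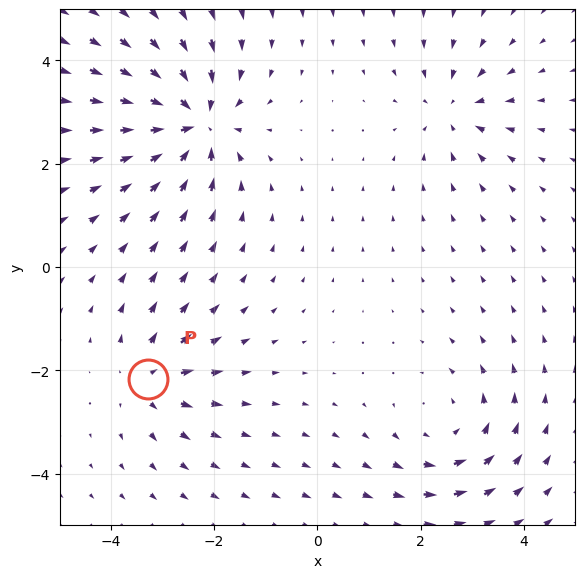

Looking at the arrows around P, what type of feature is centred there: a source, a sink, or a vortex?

source

At P (-3.3, -2.2) the arrows spread outward. Divergence about +4, curl ≈0 — positive divergence with near-zero curl is a source.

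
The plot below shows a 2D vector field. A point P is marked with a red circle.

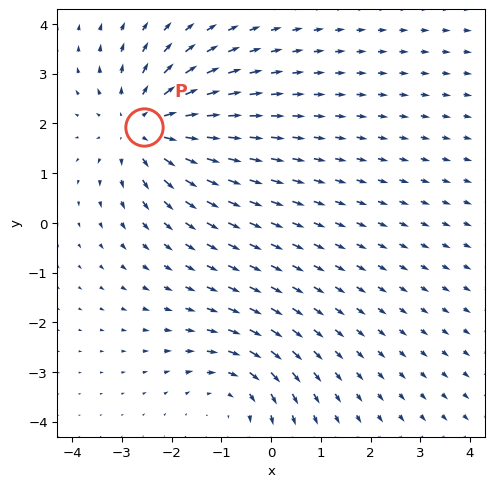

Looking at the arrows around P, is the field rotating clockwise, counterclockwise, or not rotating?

Near P at (-2.6, 1.9) the arrows show no circulation. The curl there is ≈0.

not rotating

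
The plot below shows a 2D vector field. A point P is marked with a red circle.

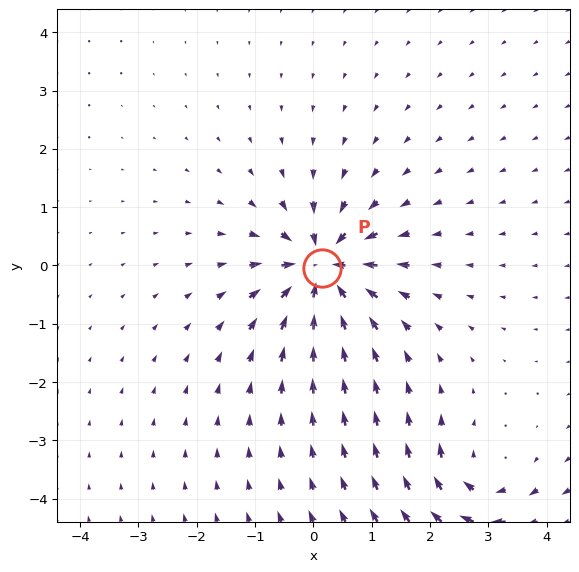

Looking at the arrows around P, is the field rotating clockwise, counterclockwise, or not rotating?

Near P at (0.1, -0.0) the arrows show no circulation. The curl there is ≈0.

not rotating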